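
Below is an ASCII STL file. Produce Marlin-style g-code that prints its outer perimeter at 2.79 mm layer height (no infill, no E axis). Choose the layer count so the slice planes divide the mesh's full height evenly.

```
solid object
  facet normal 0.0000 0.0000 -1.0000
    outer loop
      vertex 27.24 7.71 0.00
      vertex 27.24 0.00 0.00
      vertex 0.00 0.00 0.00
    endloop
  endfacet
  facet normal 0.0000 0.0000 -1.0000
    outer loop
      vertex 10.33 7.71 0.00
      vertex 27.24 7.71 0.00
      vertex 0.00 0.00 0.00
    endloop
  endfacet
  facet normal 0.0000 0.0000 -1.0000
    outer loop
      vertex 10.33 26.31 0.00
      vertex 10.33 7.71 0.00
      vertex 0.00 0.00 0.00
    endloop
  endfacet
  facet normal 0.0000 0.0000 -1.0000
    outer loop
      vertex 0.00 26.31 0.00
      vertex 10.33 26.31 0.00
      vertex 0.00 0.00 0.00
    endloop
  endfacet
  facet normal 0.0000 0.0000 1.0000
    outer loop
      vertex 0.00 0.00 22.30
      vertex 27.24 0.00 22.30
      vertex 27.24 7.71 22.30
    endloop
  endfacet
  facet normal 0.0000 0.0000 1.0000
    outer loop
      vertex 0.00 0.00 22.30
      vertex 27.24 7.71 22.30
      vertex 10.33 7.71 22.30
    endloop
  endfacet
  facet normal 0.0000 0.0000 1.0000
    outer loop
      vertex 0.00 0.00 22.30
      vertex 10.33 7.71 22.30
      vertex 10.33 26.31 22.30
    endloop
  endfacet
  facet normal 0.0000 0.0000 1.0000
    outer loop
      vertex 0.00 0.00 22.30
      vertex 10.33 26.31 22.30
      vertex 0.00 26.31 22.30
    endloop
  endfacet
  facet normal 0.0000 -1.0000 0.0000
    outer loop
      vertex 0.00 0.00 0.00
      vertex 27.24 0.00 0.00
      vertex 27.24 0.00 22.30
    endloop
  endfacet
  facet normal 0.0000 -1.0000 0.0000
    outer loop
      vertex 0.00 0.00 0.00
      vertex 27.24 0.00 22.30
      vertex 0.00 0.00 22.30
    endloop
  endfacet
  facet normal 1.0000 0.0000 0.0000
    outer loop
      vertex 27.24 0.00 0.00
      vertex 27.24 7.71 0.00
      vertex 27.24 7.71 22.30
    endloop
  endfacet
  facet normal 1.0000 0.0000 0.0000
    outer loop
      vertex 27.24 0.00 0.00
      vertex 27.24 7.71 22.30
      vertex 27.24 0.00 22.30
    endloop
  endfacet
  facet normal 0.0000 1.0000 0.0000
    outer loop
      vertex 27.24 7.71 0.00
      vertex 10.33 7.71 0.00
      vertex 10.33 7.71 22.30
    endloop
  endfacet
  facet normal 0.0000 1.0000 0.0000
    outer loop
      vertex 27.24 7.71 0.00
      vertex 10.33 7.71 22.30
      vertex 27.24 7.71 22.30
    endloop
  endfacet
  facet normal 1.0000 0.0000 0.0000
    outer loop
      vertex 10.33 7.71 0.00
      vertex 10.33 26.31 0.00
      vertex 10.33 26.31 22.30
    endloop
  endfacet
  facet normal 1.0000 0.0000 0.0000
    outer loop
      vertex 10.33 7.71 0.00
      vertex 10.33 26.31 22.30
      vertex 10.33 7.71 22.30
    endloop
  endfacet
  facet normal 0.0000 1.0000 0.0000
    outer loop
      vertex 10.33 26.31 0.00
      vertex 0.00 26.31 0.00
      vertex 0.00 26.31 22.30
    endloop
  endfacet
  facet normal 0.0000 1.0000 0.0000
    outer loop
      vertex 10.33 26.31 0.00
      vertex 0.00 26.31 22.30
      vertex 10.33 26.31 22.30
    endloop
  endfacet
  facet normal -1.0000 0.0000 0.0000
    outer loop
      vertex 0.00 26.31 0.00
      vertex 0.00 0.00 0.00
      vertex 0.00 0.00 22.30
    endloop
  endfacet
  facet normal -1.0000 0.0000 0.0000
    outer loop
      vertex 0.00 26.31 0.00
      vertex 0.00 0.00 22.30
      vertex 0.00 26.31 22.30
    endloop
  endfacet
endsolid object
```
; perimeter-only toolpath
G21 ; units = mm
G90 ; absolute positioning
G28 ; home
; layer 1
G0 Z2.79
G0 X0.00 Y0.00
G1 X27.24 Y0.00
G1 X27.24 Y7.71
G1 X10.33 Y7.71
G1 X10.33 Y26.31
G1 X0.00 Y26.31
G1 X0.00 Y0.00
; layer 2
G0 Z5.58
G0 X0.00 Y0.00
G1 X27.24 Y0.00
G1 X27.24 Y7.71
G1 X10.33 Y7.71
G1 X10.33 Y26.31
G1 X0.00 Y26.31
G1 X0.00 Y0.00
; layer 3
G0 Z8.36
G0 X0.00 Y0.00
G1 X27.24 Y0.00
G1 X27.24 Y7.71
G1 X10.33 Y7.71
G1 X10.33 Y26.31
G1 X0.00 Y26.31
G1 X0.00 Y0.00
; layer 4
G0 Z11.15
G0 X0.00 Y0.00
G1 X27.24 Y0.00
G1 X27.24 Y7.71
G1 X10.33 Y7.71
G1 X10.33 Y26.31
G1 X0.00 Y26.31
G1 X0.00 Y0.00
; layer 5
G0 Z13.94
G0 X0.00 Y0.00
G1 X27.24 Y0.00
G1 X27.24 Y7.71
G1 X10.33 Y7.71
G1 X10.33 Y26.31
G1 X0.00 Y26.31
G1 X0.00 Y0.00
; layer 6
G0 Z16.73
G0 X0.00 Y0.00
G1 X27.24 Y0.00
G1 X27.24 Y7.71
G1 X10.33 Y7.71
G1 X10.33 Y26.31
G1 X0.00 Y26.31
G1 X0.00 Y0.00
; layer 7
G0 Z19.51
G0 X0.00 Y0.00
G1 X27.24 Y0.00
G1 X27.24 Y7.71
G1 X10.33 Y7.71
G1 X10.33 Y26.31
G1 X0.00 Y26.31
G1 X0.00 Y0.00
; layer 8
G0 Z22.30
G0 X0.00 Y0.00
G1 X27.24 Y0.00
G1 X27.24 Y7.71
G1 X10.33 Y7.71
G1 X10.33 Y26.31
G1 X0.00 Y26.31
G1 X0.00 Y0.00
M2 ; end

The solid is an L-shaped prism: outer 27.2 × 26.3 mm, arm thicknesses ≈ 7.71 mm (horizontal) and 10.3 mm (vertical), extruded 22.3 mm in z. Slicing at Δz = 2.79 mm — 8 equal slices spanning the solid's height, so layer i sits at z = i·h/8 — gives 8 non-empty perimeters. Each is a 6-segment closed polygon; G0 lifts to the layer z and rapids to the start vertex, then G1 traces the edges.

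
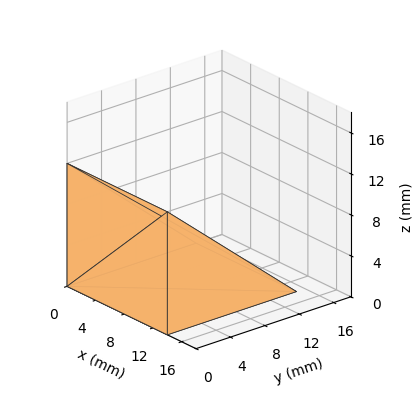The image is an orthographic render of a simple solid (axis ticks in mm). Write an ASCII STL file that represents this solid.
Reading the render: the shape is a wedge (ramp): 14 × 15 mm base, rising to 12 mm along the y=0 edge and sloping linearly to z=0 at y=15 (dimensions read to the nearest mm from the axis ticks). For the STL, each face is triangulated and given an outward normal.

solid part
  facet normal 0.0000 0.0000 -1.0000
    outer loop
      vertex 14.0 15.0 0.0
      vertex 14.0 0.0 0.0
      vertex 0.0 0.0 0.0
    endloop
  endfacet
  facet normal 0.0000 0.0000 -1.0000
    outer loop
      vertex 0.0 15.0 0.0
      vertex 14.0 15.0 0.0
      vertex 0.0 0.0 0.0
    endloop
  endfacet
  facet normal 0.0000 -1.0000 0.0000
    outer loop
      vertex 0.0 0.0 0.0
      vertex 14.0 0.0 0.0
      vertex 14.0 0.0 12.0
    endloop
  endfacet
  facet normal 0.0000 -1.0000 0.0000
    outer loop
      vertex 0.0 0.0 0.0
      vertex 14.0 0.0 12.0
      vertex 0.0 0.0 12.0
    endloop
  endfacet
  facet normal 0.0000 0.6247 0.7809
    outer loop
      vertex 0.0 0.0 12.0
      vertex 14.0 0.0 12.0
      vertex 14.0 15.0 0.0
    endloop
  endfacet
  facet normal 0.0000 0.6247 0.7809
    outer loop
      vertex 0.0 0.0 12.0
      vertex 14.0 15.0 0.0
      vertex 0.0 15.0 0.0
    endloop
  endfacet
  facet normal -1.0000 0.0000 0.0000
    outer loop
      vertex 0.0 0.0 12.0
      vertex 0.0 15.0 0.0
      vertex 0.0 0.0 0.0
    endloop
  endfacet
  facet normal 1.0000 0.0000 0.0000
    outer loop
      vertex 14.0 0.0 0.0
      vertex 14.0 15.0 0.0
      vertex 14.0 0.0 12.0
    endloop
  endfacet
endsolid part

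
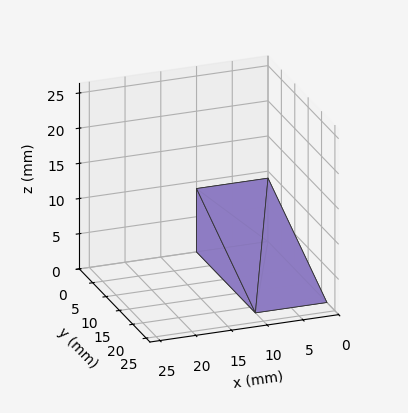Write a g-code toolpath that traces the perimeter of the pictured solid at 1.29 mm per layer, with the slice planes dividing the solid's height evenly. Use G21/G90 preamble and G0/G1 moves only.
Reading the render: the shape is a wedge (ramp): 10 × 22 mm base, rising to 9 mm along the y=0 edge and sloping linearly to z=0 at y=22 (dimensions read to the nearest mm from the axis ticks). For the g-code, the solid's height is divided into equal slices at the stated Δz and each level perimeter traced with G1 moves after a G0 lift.

; perimeter-only toolpath
G21 ; units = mm
G90 ; absolute positioning
G28 ; home
; layer 1
G0 Z1.29
G0 X0.00 Y0.00
G1 X10.00 Y0.00
G1 X10.00 Y18.86
G1 X0.00 Y18.86
G1 X0.00 Y0.00
; layer 2
G0 Z2.57
G0 X0.00 Y0.00
G1 X10.00 Y0.00
G1 X10.00 Y15.71
G1 X0.00 Y15.71
G1 X0.00 Y0.00
; layer 3
G0 Z3.86
G0 X0.00 Y0.00
G1 X10.00 Y0.00
G1 X10.00 Y12.57
G1 X0.00 Y12.57
G1 X0.00 Y0.00
; layer 4
G0 Z5.14
G0 X0.00 Y0.00
G1 X10.00 Y0.00
G1 X10.00 Y9.43
G1 X0.00 Y9.43
G1 X0.00 Y0.00
; layer 5
G0 Z6.43
G0 X0.00 Y0.00
G1 X10.00 Y0.00
G1 X10.00 Y6.29
G1 X0.00 Y6.29
G1 X0.00 Y0.00
; layer 6
G0 Z7.71
G0 X0.00 Y0.00
G1 X10.00 Y0.00
G1 X10.00 Y3.14
G1 X0.00 Y3.14
G1 X0.00 Y0.00
M2 ; end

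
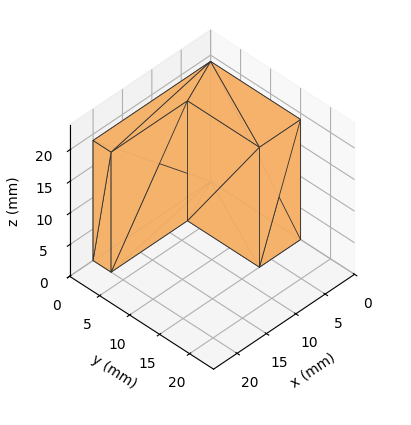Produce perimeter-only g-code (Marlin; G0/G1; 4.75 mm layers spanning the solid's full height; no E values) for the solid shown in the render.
Reading the render: the shape is an L-shaped prism: outer 20 × 15 mm, arm thicknesses ≈ 3 mm (horizontal) and 7 mm (vertical), extruded 19 mm in z (dimensions read to the nearest mm from the axis ticks). For the g-code, the solid's height is divided into equal slices at the stated Δz and each level perimeter traced with G1 moves after a G0 lift.

; perimeter-only toolpath
G21 ; units = mm
G90 ; absolute positioning
G28 ; home
; layer 1
G0 Z4.75
G0 X0.00 Y0.00
G1 X20.00 Y0.00
G1 X20.00 Y3.00
G1 X7.00 Y3.00
G1 X7.00 Y15.00
G1 X0.00 Y15.00
G1 X0.00 Y0.00
; layer 2
G0 Z9.50
G0 X0.00 Y0.00
G1 X20.00 Y0.00
G1 X20.00 Y3.00
G1 X7.00 Y3.00
G1 X7.00 Y15.00
G1 X0.00 Y15.00
G1 X0.00 Y0.00
; layer 3
G0 Z14.25
G0 X0.00 Y0.00
G1 X20.00 Y0.00
G1 X20.00 Y3.00
G1 X7.00 Y3.00
G1 X7.00 Y15.00
G1 X0.00 Y15.00
G1 X0.00 Y0.00
; layer 4
G0 Z19.00
G0 X0.00 Y0.00
G1 X20.00 Y0.00
G1 X20.00 Y3.00
G1 X7.00 Y3.00
G1 X7.00 Y15.00
G1 X0.00 Y15.00
G1 X0.00 Y0.00
M2 ; end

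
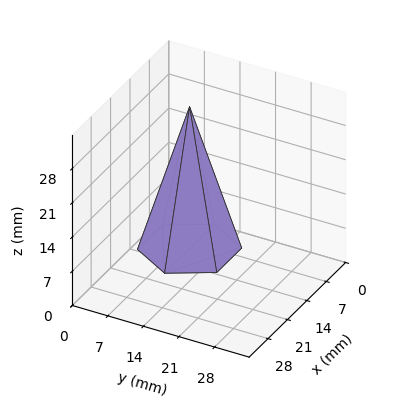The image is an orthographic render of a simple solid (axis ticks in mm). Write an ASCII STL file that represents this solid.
Reading the render: the shape is a regular 6-sided pyramid, base circumscribed radius ≈ 9 mm, apex at z ≈ 29 mm (dimensions read to the nearest mm from the axis ticks). For the STL, each face is triangulated and given an outward normal.

solid part
  facet normal 0.0000 0.0000 -1.0000
    outer loop
      vertex 4.500 16.794 0.000
      vertex 13.500 16.794 0.000
      vertex 18.000 9.000 0.000
    endloop
  endfacet
  facet normal 0.0000 0.0000 -1.0000
    outer loop
      vertex 0.000 9.000 0.000
      vertex 4.500 16.794 0.000
      vertex 18.000 9.000 0.000
    endloop
  endfacet
  facet normal 0.0000 0.0000 -1.0000
    outer loop
      vertex 4.500 1.206 0.000
      vertex 0.000 9.000 0.000
      vertex 18.000 9.000 0.000
    endloop
  endfacet
  facet normal 0.0000 0.0000 -1.0000
    outer loop
      vertex 13.500 1.206 0.000
      vertex 4.500 1.206 0.000
      vertex 18.000 9.000 0.000
    endloop
  endfacet
  facet normal 0.8363 0.4829 0.2596
    outer loop
      vertex 18.000 9.000 0.000
      vertex 13.500 16.794 0.000
      vertex 9.000 9.000 29.000
    endloop
  endfacet
  facet normal 0.0000 0.9657 0.2595
    outer loop
      vertex 13.500 16.794 0.000
      vertex 4.500 16.794 0.000
      vertex 9.000 9.000 29.000
    endloop
  endfacet
  facet normal -0.8363 0.4829 0.2596
    outer loop
      vertex 4.500 16.794 0.000
      vertex 0.000 9.000 0.000
      vertex 9.000 9.000 29.000
    endloop
  endfacet
  facet normal -0.8363 -0.4829 0.2596
    outer loop
      vertex 0.000 9.000 0.000
      vertex 4.500 1.206 0.000
      vertex 9.000 9.000 29.000
    endloop
  endfacet
  facet normal 0.0000 -0.9657 0.2595
    outer loop
      vertex 4.500 1.206 0.000
      vertex 13.500 1.206 0.000
      vertex 9.000 9.000 29.000
    endloop
  endfacet
  facet normal 0.8363 -0.4829 0.2596
    outer loop
      vertex 13.500 1.206 0.000
      vertex 18.000 9.000 0.000
      vertex 9.000 9.000 29.000
    endloop
  endfacet
endsolid part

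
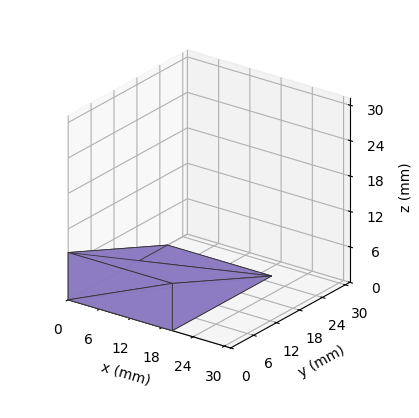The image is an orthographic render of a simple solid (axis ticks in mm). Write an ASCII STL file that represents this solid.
Reading the render: the shape is a wedge (ramp): 20 × 26 mm base, rising to 8 mm along the y=0 edge and sloping linearly to z=0 at y=26 (dimensions read to the nearest mm from the axis ticks). For the STL, each face is triangulated and given an outward normal.

solid part
  facet normal 0.0000 0.0000 -1.0000
    outer loop
      vertex 20.00 26.00 0.00
      vertex 20.00 0.00 0.00
      vertex 0.00 0.00 0.00
    endloop
  endfacet
  facet normal 0.0000 0.0000 -1.0000
    outer loop
      vertex 0.00 26.00 0.00
      vertex 20.00 26.00 0.00
      vertex 0.00 0.00 0.00
    endloop
  endfacet
  facet normal 0.0000 -1.0000 0.0000
    outer loop
      vertex 0.00 0.00 0.00
      vertex 20.00 0.00 0.00
      vertex 20.00 0.00 8.00
    endloop
  endfacet
  facet normal 0.0000 -1.0000 0.0000
    outer loop
      vertex 0.00 0.00 0.00
      vertex 20.00 0.00 8.00
      vertex 0.00 0.00 8.00
    endloop
  endfacet
  facet normal 0.0000 0.2941 0.9558
    outer loop
      vertex 0.00 0.00 8.00
      vertex 20.00 0.00 8.00
      vertex 20.00 26.00 0.00
    endloop
  endfacet
  facet normal 0.0000 0.2941 0.9558
    outer loop
      vertex 0.00 0.00 8.00
      vertex 20.00 26.00 0.00
      vertex 0.00 26.00 0.00
    endloop
  endfacet
  facet normal -1.0000 0.0000 0.0000
    outer loop
      vertex 0.00 0.00 8.00
      vertex 0.00 26.00 0.00
      vertex 0.00 0.00 0.00
    endloop
  endfacet
  facet normal 1.0000 0.0000 0.0000
    outer loop
      vertex 20.00 0.00 0.00
      vertex 20.00 26.00 0.00
      vertex 20.00 0.00 8.00
    endloop
  endfacet
endsolid part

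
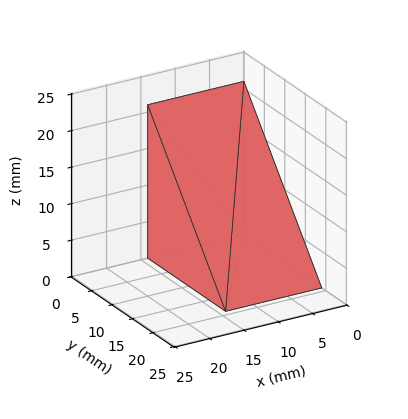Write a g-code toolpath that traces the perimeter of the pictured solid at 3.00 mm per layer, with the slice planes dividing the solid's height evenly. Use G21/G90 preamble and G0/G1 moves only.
Reading the render: the shape is a wedge (ramp): 14 × 19 mm base, rising to 21 mm along the y=0 edge and sloping linearly to z=0 at y=19 (dimensions read to the nearest mm from the axis ticks). For the g-code, the solid's height is divided into equal slices at the stated Δz and each level perimeter traced with G1 moves after a G0 lift.

; perimeter-only toolpath
G21 ; units = mm
G90 ; absolute positioning
G28 ; home
; layer 1
G0 Z3.00
G0 X0.00 Y0.00
G1 X14.00 Y0.00
G1 X14.00 Y16.29
G1 X0.00 Y16.29
G1 X0.00 Y0.00
; layer 2
G0 Z6.00
G0 X0.00 Y0.00
G1 X14.00 Y0.00
G1 X14.00 Y13.57
G1 X0.00 Y13.57
G1 X0.00 Y0.00
; layer 3
G0 Z9.00
G0 X0.00 Y0.00
G1 X14.00 Y0.00
G1 X14.00 Y10.86
G1 X0.00 Y10.86
G1 X0.00 Y0.00
; layer 4
G0 Z12.00
G0 X0.00 Y0.00
G1 X14.00 Y0.00
G1 X14.00 Y8.14
G1 X0.00 Y8.14
G1 X0.00 Y0.00
; layer 5
G0 Z15.00
G0 X0.00 Y0.00
G1 X14.00 Y0.00
G1 X14.00 Y5.43
G1 X0.00 Y5.43
G1 X0.00 Y0.00
; layer 6
G0 Z18.00
G0 X0.00 Y0.00
G1 X14.00 Y0.00
G1 X14.00 Y2.71
G1 X0.00 Y2.71
G1 X0.00 Y0.00
M2 ; end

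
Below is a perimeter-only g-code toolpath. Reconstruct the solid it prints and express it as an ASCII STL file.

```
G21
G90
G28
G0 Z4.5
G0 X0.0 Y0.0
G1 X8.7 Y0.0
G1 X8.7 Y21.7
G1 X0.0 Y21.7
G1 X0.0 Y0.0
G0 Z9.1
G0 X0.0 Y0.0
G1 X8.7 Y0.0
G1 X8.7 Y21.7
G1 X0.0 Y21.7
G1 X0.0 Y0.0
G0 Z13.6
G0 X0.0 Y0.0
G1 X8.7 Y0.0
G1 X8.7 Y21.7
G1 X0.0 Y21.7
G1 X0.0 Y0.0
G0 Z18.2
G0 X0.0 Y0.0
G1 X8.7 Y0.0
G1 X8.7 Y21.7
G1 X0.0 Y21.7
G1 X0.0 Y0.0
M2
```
solid part
  facet normal 0.0000 0.0000 -1.0000
    outer loop
      vertex 8.7 21.7 0.0
      vertex 8.7 0.0 0.0
      vertex 0.0 0.0 0.0
    endloop
  endfacet
  facet normal 0.0000 0.0000 -1.0000
    outer loop
      vertex 0.0 21.7 0.0
      vertex 8.7 21.7 0.0
      vertex 0.0 0.0 0.0
    endloop
  endfacet
  facet normal 0.0000 0.0000 1.0000
    outer loop
      vertex 0.0 0.0 18.2
      vertex 8.7 0.0 18.2
      vertex 8.7 21.7 18.2
    endloop
  endfacet
  facet normal 0.0000 0.0000 1.0000
    outer loop
      vertex 0.0 0.0 18.2
      vertex 8.7 21.7 18.2
      vertex 0.0 21.7 18.2
    endloop
  endfacet
  facet normal 0.0000 -1.0000 0.0000
    outer loop
      vertex 0.0 0.0 0.0
      vertex 8.7 0.0 0.0
      vertex 8.7 0.0 18.2
    endloop
  endfacet
  facet normal 0.0000 -1.0000 0.0000
    outer loop
      vertex 0.0 0.0 0.0
      vertex 8.7 0.0 18.2
      vertex 0.0 0.0 18.2
    endloop
  endfacet
  facet normal 0.0000 1.0000 0.0000
    outer loop
      vertex 8.7 21.7 18.2
      vertex 8.7 21.7 0.0
      vertex 0.0 21.7 0.0
    endloop
  endfacet
  facet normal 0.0000 1.0000 0.0000
    outer loop
      vertex 0.0 21.7 18.2
      vertex 8.7 21.7 18.2
      vertex 0.0 21.7 0.0
    endloop
  endfacet
  facet normal -1.0000 0.0000 0.0000
    outer loop
      vertex 0.0 21.7 18.2
      vertex 0.0 21.7 0.0
      vertex 0.0 0.0 0.0
    endloop
  endfacet
  facet normal -1.0000 0.0000 0.0000
    outer loop
      vertex 0.0 0.0 18.2
      vertex 0.0 21.7 18.2
      vertex 0.0 0.0 0.0
    endloop
  endfacet
  facet normal 1.0000 0.0000 0.0000
    outer loop
      vertex 8.7 0.0 0.0
      vertex 8.7 21.7 0.0
      vertex 8.7 21.7 18.2
    endloop
  endfacet
  facet normal 1.0000 0.0000 0.0000
    outer loop
      vertex 8.7 0.0 0.0
      vertex 8.7 21.7 18.2
      vertex 8.7 0.0 18.2
    endloop
  endfacet
endsolid part

The G0 Z moves step by Δz≈4.5 mm. Every layer's G1 loop is the same polygon, so the solid is a straight extrusion of it from z=0 to z≈18.2. Closing with flat bottom and top caps and triangulating gives 12 facets — a rectangular box, roughly 8.7 × 21.7 mm footprint and 18.2 mm tall.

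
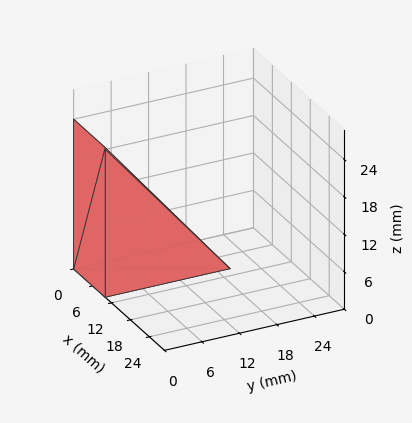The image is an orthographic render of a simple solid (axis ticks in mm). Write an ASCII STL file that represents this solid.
Reading the render: the shape is a wedge (ramp): 10 × 20 mm base, rising to 24 mm along the y=0 edge and sloping linearly to z=0 at y=20 (dimensions read to the nearest mm from the axis ticks). For the STL, each face is triangulated and given an outward normal.

solid part
  facet normal 0.0000 0.0000 -1.0000
    outer loop
      vertex 10.000 20.000 0.000
      vertex 10.000 0.000 0.000
      vertex 0.000 0.000 0.000
    endloop
  endfacet
  facet normal 0.0000 0.0000 -1.0000
    outer loop
      vertex 0.000 20.000 0.000
      vertex 10.000 20.000 0.000
      vertex 0.000 0.000 0.000
    endloop
  endfacet
  facet normal 0.0000 -1.0000 0.0000
    outer loop
      vertex 0.000 0.000 0.000
      vertex 10.000 0.000 0.000
      vertex 10.000 0.000 24.000
    endloop
  endfacet
  facet normal 0.0000 -1.0000 0.0000
    outer loop
      vertex 0.000 0.000 0.000
      vertex 10.000 0.000 24.000
      vertex 0.000 0.000 24.000
    endloop
  endfacet
  facet normal 0.0000 0.7682 0.6402
    outer loop
      vertex 0.000 0.000 24.000
      vertex 10.000 0.000 24.000
      vertex 10.000 20.000 0.000
    endloop
  endfacet
  facet normal 0.0000 0.7682 0.6402
    outer loop
      vertex 0.000 0.000 24.000
      vertex 10.000 20.000 0.000
      vertex 0.000 20.000 0.000
    endloop
  endfacet
  facet normal -1.0000 0.0000 0.0000
    outer loop
      vertex 0.000 0.000 24.000
      vertex 0.000 20.000 0.000
      vertex 0.000 0.000 0.000
    endloop
  endfacet
  facet normal 1.0000 0.0000 0.0000
    outer loop
      vertex 10.000 0.000 0.000
      vertex 10.000 20.000 0.000
      vertex 10.000 0.000 24.000
    endloop
  endfacet
endsolid part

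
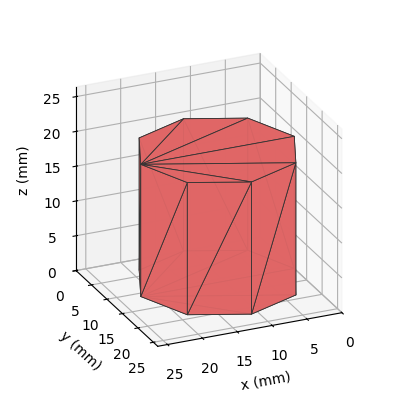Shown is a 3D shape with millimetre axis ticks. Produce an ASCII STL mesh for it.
Reading the render: the shape is a regular 8-sided prism (a cylinder approximated with 8 flat sides), circumscribed radius ≈ 11 mm, height ≈ 19 mm (dimensions read to the nearest mm from the axis ticks). For the STL, each face is triangulated and given an outward normal.

solid part
  facet normal 0.0000 0.0000 -1.0000
    outer loop
      vertex 11.000 22.000 0.000
      vertex 18.778 18.778 0.000
      vertex 22.000 11.000 0.000
    endloop
  endfacet
  facet normal 0.0000 0.0000 -1.0000
    outer loop
      vertex 3.222 18.778 0.000
      vertex 11.000 22.000 0.000
      vertex 22.000 11.000 0.000
    endloop
  endfacet
  facet normal 0.0000 0.0000 -1.0000
    outer loop
      vertex 0.000 11.000 0.000
      vertex 3.222 18.778 0.000
      vertex 22.000 11.000 0.000
    endloop
  endfacet
  facet normal 0.0000 0.0000 -1.0000
    outer loop
      vertex 3.222 3.222 0.000
      vertex 0.000 11.000 0.000
      vertex 22.000 11.000 0.000
    endloop
  endfacet
  facet normal 0.0000 0.0000 -1.0000
    outer loop
      vertex 11.000 0.000 0.000
      vertex 3.222 3.222 0.000
      vertex 22.000 11.000 0.000
    endloop
  endfacet
  facet normal 0.0000 0.0000 -1.0000
    outer loop
      vertex 18.778 3.222 0.000
      vertex 11.000 0.000 0.000
      vertex 22.000 11.000 0.000
    endloop
  endfacet
  facet normal 0.0000 0.0000 1.0000
    outer loop
      vertex 22.000 11.000 19.000
      vertex 18.778 18.778 19.000
      vertex 11.000 22.000 19.000
    endloop
  endfacet
  facet normal 0.0000 0.0000 1.0000
    outer loop
      vertex 22.000 11.000 19.000
      vertex 11.000 22.000 19.000
      vertex 3.222 18.778 19.000
    endloop
  endfacet
  facet normal 0.0000 0.0000 1.0000
    outer loop
      vertex 22.000 11.000 19.000
      vertex 3.222 18.778 19.000
      vertex 0.000 11.000 19.000
    endloop
  endfacet
  facet normal 0.0000 0.0000 1.0000
    outer loop
      vertex 22.000 11.000 19.000
      vertex 0.000 11.000 19.000
      vertex 3.222 3.222 19.000
    endloop
  endfacet
  facet normal 0.0000 0.0000 1.0000
    outer loop
      vertex 22.000 11.000 19.000
      vertex 3.222 3.222 19.000
      vertex 11.000 0.000 19.000
    endloop
  endfacet
  facet normal 0.0000 0.0000 1.0000
    outer loop
      vertex 22.000 11.000 19.000
      vertex 11.000 0.000 19.000
      vertex 18.778 3.222 19.000
    endloop
  endfacet
  facet normal 0.9239 0.3827 0.0000
    outer loop
      vertex 22.000 11.000 0.000
      vertex 18.778 18.778 0.000
      vertex 18.778 18.778 19.000
    endloop
  endfacet
  facet normal 0.9239 0.3827 0.0000
    outer loop
      vertex 22.000 11.000 0.000
      vertex 18.778 18.778 19.000
      vertex 22.000 11.000 19.000
    endloop
  endfacet
  facet normal 0.3827 0.9239 0.0000
    outer loop
      vertex 18.778 18.778 0.000
      vertex 11.000 22.000 0.000
      vertex 11.000 22.000 19.000
    endloop
  endfacet
  facet normal 0.3827 0.9239 0.0000
    outer loop
      vertex 18.778 18.778 0.000
      vertex 11.000 22.000 19.000
      vertex 18.778 18.778 19.000
    endloop
  endfacet
  facet normal -0.3827 0.9239 0.0000
    outer loop
      vertex 11.000 22.000 0.000
      vertex 3.222 18.778 0.000
      vertex 3.222 18.778 19.000
    endloop
  endfacet
  facet normal -0.3827 0.9239 0.0000
    outer loop
      vertex 11.000 22.000 0.000
      vertex 3.222 18.778 19.000
      vertex 11.000 22.000 19.000
    endloop
  endfacet
  facet normal -0.9239 0.3827 0.0000
    outer loop
      vertex 3.222 18.778 0.000
      vertex 0.000 11.000 0.000
      vertex 0.000 11.000 19.000
    endloop
  endfacet
  facet normal -0.9239 0.3827 0.0000
    outer loop
      vertex 3.222 18.778 0.000
      vertex 0.000 11.000 19.000
      vertex 3.222 18.778 19.000
    endloop
  endfacet
  facet normal -0.9239 -0.3827 0.0000
    outer loop
      vertex 0.000 11.000 0.000
      vertex 3.222 3.222 0.000
      vertex 3.222 3.222 19.000
    endloop
  endfacet
  facet normal -0.9239 -0.3827 0.0000
    outer loop
      vertex 0.000 11.000 0.000
      vertex 3.222 3.222 19.000
      vertex 0.000 11.000 19.000
    endloop
  endfacet
  facet normal -0.3827 -0.9239 0.0000
    outer loop
      vertex 3.222 3.222 0.000
      vertex 11.000 0.000 0.000
      vertex 11.000 0.000 19.000
    endloop
  endfacet
  facet normal -0.3827 -0.9239 0.0000
    outer loop
      vertex 3.222 3.222 0.000
      vertex 11.000 0.000 19.000
      vertex 3.222 3.222 19.000
    endloop
  endfacet
  facet normal 0.3827 -0.9239 0.0000
    outer loop
      vertex 11.000 0.000 0.000
      vertex 18.778 3.222 0.000
      vertex 18.778 3.222 19.000
    endloop
  endfacet
  facet normal 0.3827 -0.9239 0.0000
    outer loop
      vertex 11.000 0.000 0.000
      vertex 18.778 3.222 19.000
      vertex 11.000 0.000 19.000
    endloop
  endfacet
  facet normal 0.9239 -0.3827 0.0000
    outer loop
      vertex 18.778 3.222 0.000
      vertex 22.000 11.000 0.000
      vertex 22.000 11.000 19.000
    endloop
  endfacet
  facet normal 0.9239 -0.3827 0.0000
    outer loop
      vertex 18.778 3.222 0.000
      vertex 22.000 11.000 19.000
      vertex 18.778 3.222 19.000
    endloop
  endfacet
endsolid part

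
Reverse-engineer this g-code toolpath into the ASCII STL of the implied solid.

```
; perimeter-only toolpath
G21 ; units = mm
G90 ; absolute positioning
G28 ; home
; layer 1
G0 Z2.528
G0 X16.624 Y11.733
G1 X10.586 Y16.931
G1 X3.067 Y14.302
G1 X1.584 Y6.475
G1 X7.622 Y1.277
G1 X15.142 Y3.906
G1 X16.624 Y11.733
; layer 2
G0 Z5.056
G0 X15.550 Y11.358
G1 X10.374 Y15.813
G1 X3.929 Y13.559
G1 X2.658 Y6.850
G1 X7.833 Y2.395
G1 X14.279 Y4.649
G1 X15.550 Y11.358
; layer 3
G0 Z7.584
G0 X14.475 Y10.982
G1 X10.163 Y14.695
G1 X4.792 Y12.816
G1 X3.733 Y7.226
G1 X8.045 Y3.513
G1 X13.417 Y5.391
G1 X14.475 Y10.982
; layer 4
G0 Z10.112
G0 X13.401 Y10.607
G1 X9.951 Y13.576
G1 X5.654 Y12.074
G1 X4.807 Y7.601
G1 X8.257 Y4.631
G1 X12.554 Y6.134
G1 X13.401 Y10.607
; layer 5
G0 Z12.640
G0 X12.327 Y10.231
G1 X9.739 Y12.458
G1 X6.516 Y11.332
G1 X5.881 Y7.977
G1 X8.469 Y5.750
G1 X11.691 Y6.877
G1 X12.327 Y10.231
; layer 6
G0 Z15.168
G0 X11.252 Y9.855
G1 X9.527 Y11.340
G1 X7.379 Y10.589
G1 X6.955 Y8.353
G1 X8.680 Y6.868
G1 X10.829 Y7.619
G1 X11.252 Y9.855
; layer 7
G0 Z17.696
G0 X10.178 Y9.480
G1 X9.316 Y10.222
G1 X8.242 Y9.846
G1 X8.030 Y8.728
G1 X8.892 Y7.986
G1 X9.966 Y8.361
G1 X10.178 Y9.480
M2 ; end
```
solid part
  facet normal 0.0000 0.0000 -1.0000
    outer loop
      vertex 2.204 15.044 0.000
      vertex 10.798 18.049 0.000
      vertex 17.698 12.109 0.000
    endloop
  endfacet
  facet normal 0.0000 0.0000 -1.0000
    outer loop
      vertex 0.510 6.099 0.000
      vertex 2.204 15.044 0.000
      vertex 17.698 12.109 0.000
    endloop
  endfacet
  facet normal 0.0000 0.0000 -1.0000
    outer loop
      vertex 7.410 0.159 0.000
      vertex 0.510 6.099 0.000
      vertex 17.698 12.109 0.000
    endloop
  endfacet
  facet normal 0.0000 0.0000 -1.0000
    outer loop
      vertex 16.004 3.164 0.000
      vertex 7.410 0.159 0.000
      vertex 17.698 12.109 0.000
    endloop
  endfacet
  facet normal 0.6079 0.7061 0.3632
    outer loop
      vertex 17.698 12.109 0.000
      vertex 10.798 18.049 0.000
      vertex 9.104 9.104 20.224
    endloop
  endfacet
  facet normal -0.3075 0.8795 0.3632
    outer loop
      vertex 10.798 18.049 0.000
      vertex 2.204 15.044 0.000
      vertex 9.104 9.104 20.224
    endloop
  endfacet
  facet normal -0.9154 0.1734 0.3632
    outer loop
      vertex 2.204 15.044 0.000
      vertex 0.510 6.099 0.000
      vertex 9.104 9.104 20.224
    endloop
  endfacet
  facet normal -0.6079 -0.7061 0.3632
    outer loop
      vertex 0.510 6.099 0.000
      vertex 7.410 0.159 0.000
      vertex 9.104 9.104 20.224
    endloop
  endfacet
  facet normal 0.3075 -0.8795 0.3632
    outer loop
      vertex 7.410 0.159 0.000
      vertex 16.004 3.164 0.000
      vertex 9.104 9.104 20.224
    endloop
  endfacet
  facet normal 0.9154 -0.1734 0.3632
    outer loop
      vertex 16.004 3.164 0.000
      vertex 17.698 12.109 0.000
      vertex 9.104 9.104 20.224
    endloop
  endfacet
endsolid part

The G0 Z moves step by Δz≈2.528 mm. The G1 loops shrink linearly with z, so the solid tapers from its base footprint up to z≈20.2. Closing with a flat bottom cap and the tapered top and triangulating gives 10 facets — a regular 6-sided pyramid, base circumscribed radius ≈ 9.1 mm, apex at z ≈ 20.2 mm.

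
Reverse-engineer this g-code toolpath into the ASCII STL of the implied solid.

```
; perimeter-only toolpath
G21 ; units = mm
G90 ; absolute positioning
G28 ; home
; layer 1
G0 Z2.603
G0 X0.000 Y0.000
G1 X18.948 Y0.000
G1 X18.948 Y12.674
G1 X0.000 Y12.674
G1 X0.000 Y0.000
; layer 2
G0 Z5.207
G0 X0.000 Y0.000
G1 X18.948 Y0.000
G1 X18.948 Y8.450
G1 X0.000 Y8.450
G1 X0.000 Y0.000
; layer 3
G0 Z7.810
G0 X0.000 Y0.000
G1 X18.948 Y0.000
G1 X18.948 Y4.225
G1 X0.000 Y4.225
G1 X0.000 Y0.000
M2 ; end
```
solid part
  facet normal 0.0000 0.0000 -1.0000
    outer loop
      vertex 18.948 16.899 0.000
      vertex 18.948 0.000 0.000
      vertex 0.000 0.000 0.000
    endloop
  endfacet
  facet normal 0.0000 0.0000 -1.0000
    outer loop
      vertex 0.000 16.899 0.000
      vertex 18.948 16.899 0.000
      vertex 0.000 0.000 0.000
    endloop
  endfacet
  facet normal 0.0000 -1.0000 0.0000
    outer loop
      vertex 0.000 0.000 0.000
      vertex 18.948 0.000 0.000
      vertex 18.948 0.000 10.414
    endloop
  endfacet
  facet normal 0.0000 -1.0000 0.0000
    outer loop
      vertex 0.000 0.000 0.000
      vertex 18.948 0.000 10.414
      vertex 0.000 0.000 10.414
    endloop
  endfacet
  facet normal 0.0000 0.5246 0.8513
    outer loop
      vertex 0.000 0.000 10.414
      vertex 18.948 0.000 10.414
      vertex 18.948 16.899 0.000
    endloop
  endfacet
  facet normal 0.0000 0.5246 0.8513
    outer loop
      vertex 0.000 0.000 10.414
      vertex 18.948 16.899 0.000
      vertex 0.000 16.899 0.000
    endloop
  endfacet
  facet normal -1.0000 0.0000 0.0000
    outer loop
      vertex 0.000 0.000 10.414
      vertex 0.000 16.899 0.000
      vertex 0.000 0.000 0.000
    endloop
  endfacet
  facet normal 1.0000 0.0000 0.0000
    outer loop
      vertex 18.948 0.000 0.000
      vertex 18.948 16.899 0.000
      vertex 18.948 0.000 10.414
    endloop
  endfacet
endsolid part

The G0 Z moves step by Δz≈2.603 mm. The G1 loops shrink linearly with z, so the solid tapers from its base footprint up to z≈10.4. Closing with a flat bottom cap and the tapered top and triangulating gives 8 facets — a wedge (ramp): 18.9 × 16.9 mm base, rising to 10.4 mm along the y=0 edge and sloping linearly to z=0 at y=16.9.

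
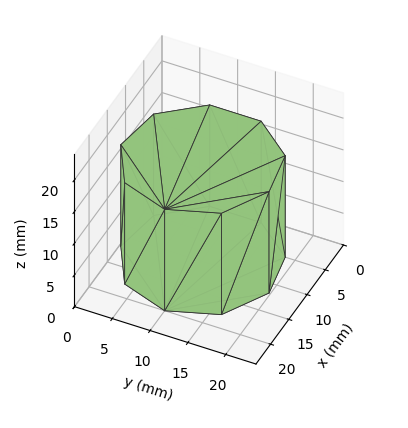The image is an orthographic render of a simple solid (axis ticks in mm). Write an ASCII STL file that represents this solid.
Reading the render: the shape is a regular 9-sided prism (a cylinder approximated with 9 flat sides), circumscribed radius ≈ 10 mm, height ≈ 16 mm (dimensions read to the nearest mm from the axis ticks). For the STL, each face is triangulated and given an outward normal.

solid part
  facet normal 0.0000 0.0000 -1.0000
    outer loop
      vertex 11.7 19.8 0.0
      vertex 17.7 16.4 0.0
      vertex 20.0 10.0 0.0
    endloop
  endfacet
  facet normal 0.0000 0.0000 -1.0000
    outer loop
      vertex 5.0 18.7 0.0
      vertex 11.7 19.8 0.0
      vertex 20.0 10.0 0.0
    endloop
  endfacet
  facet normal 0.0000 0.0000 -1.0000
    outer loop
      vertex 0.6 13.4 0.0
      vertex 5.0 18.7 0.0
      vertex 20.0 10.0 0.0
    endloop
  endfacet
  facet normal 0.0000 0.0000 -1.0000
    outer loop
      vertex 0.6 6.6 0.0
      vertex 0.6 13.4 0.0
      vertex 20.0 10.0 0.0
    endloop
  endfacet
  facet normal 0.0000 0.0000 -1.0000
    outer loop
      vertex 5.0 1.3 0.0
      vertex 0.6 6.6 0.0
      vertex 20.0 10.0 0.0
    endloop
  endfacet
  facet normal 0.0000 0.0000 -1.0000
    outer loop
      vertex 11.7 0.2 0.0
      vertex 5.0 1.3 0.0
      vertex 20.0 10.0 0.0
    endloop
  endfacet
  facet normal 0.0000 0.0000 -1.0000
    outer loop
      vertex 17.7 3.6 0.0
      vertex 11.7 0.2 0.0
      vertex 20.0 10.0 0.0
    endloop
  endfacet
  facet normal 0.0000 0.0000 1.0000
    outer loop
      vertex 20.0 10.0 16.0
      vertex 17.7 16.4 16.0
      vertex 11.7 19.8 16.0
    endloop
  endfacet
  facet normal 0.0000 0.0000 1.0000
    outer loop
      vertex 20.0 10.0 16.0
      vertex 11.7 19.8 16.0
      vertex 5.0 18.7 16.0
    endloop
  endfacet
  facet normal 0.0000 0.0000 1.0000
    outer loop
      vertex 20.0 10.0 16.0
      vertex 5.0 18.7 16.0
      vertex 0.6 13.4 16.0
    endloop
  endfacet
  facet normal 0.0000 0.0000 1.0000
    outer loop
      vertex 20.0 10.0 16.0
      vertex 0.6 13.4 16.0
      vertex 0.6 6.6 16.0
    endloop
  endfacet
  facet normal 0.0000 0.0000 1.0000
    outer loop
      vertex 20.0 10.0 16.0
      vertex 0.6 6.6 16.0
      vertex 5.0 1.3 16.0
    endloop
  endfacet
  facet normal 0.0000 0.0000 1.0000
    outer loop
      vertex 20.0 10.0 16.0
      vertex 5.0 1.3 16.0
      vertex 11.7 0.2 16.0
    endloop
  endfacet
  facet normal 0.0000 0.0000 1.0000
    outer loop
      vertex 20.0 10.0 16.0
      vertex 11.7 0.2 16.0
      vertex 17.7 3.6 16.0
    endloop
  endfacet
  facet normal 0.9411 0.3382 0.0000
    outer loop
      vertex 20.0 10.0 0.0
      vertex 17.7 16.4 0.0
      vertex 17.7 16.4 16.0
    endloop
  endfacet
  facet normal 0.9411 0.3382 0.0000
    outer loop
      vertex 20.0 10.0 0.0
      vertex 17.7 16.4 16.0
      vertex 20.0 10.0 16.0
    endloop
  endfacet
  facet normal 0.4930 0.8700 0.0000
    outer loop
      vertex 17.7 16.4 0.0
      vertex 11.7 19.8 0.0
      vertex 11.7 19.8 16.0
    endloop
  endfacet
  facet normal 0.4930 0.8700 0.0000
    outer loop
      vertex 17.7 16.4 0.0
      vertex 11.7 19.8 16.0
      vertex 17.7 16.4 16.0
    endloop
  endfacet
  facet normal -0.1620 0.9868 0.0000
    outer loop
      vertex 11.7 19.8 0.0
      vertex 5.0 18.7 0.0
      vertex 5.0 18.7 16.0
    endloop
  endfacet
  facet normal -0.1620 0.9868 0.0000
    outer loop
      vertex 11.7 19.8 0.0
      vertex 5.0 18.7 16.0
      vertex 11.7 19.8 16.0
    endloop
  endfacet
  facet normal -0.7694 0.6388 0.0000
    outer loop
      vertex 5.0 18.7 0.0
      vertex 0.6 13.4 0.0
      vertex 0.6 13.4 16.0
    endloop
  endfacet
  facet normal -0.7694 0.6388 0.0000
    outer loop
      vertex 5.0 18.7 0.0
      vertex 0.6 13.4 16.0
      vertex 5.0 18.7 16.0
    endloop
  endfacet
  facet normal -1.0000 0.0000 0.0000
    outer loop
      vertex 0.6 13.4 0.0
      vertex 0.6 6.6 0.0
      vertex 0.6 6.6 16.0
    endloop
  endfacet
  facet normal -1.0000 0.0000 0.0000
    outer loop
      vertex 0.6 13.4 0.0
      vertex 0.6 6.6 16.0
      vertex 0.6 13.4 16.0
    endloop
  endfacet
  facet normal -0.7694 -0.6388 0.0000
    outer loop
      vertex 0.6 6.6 0.0
      vertex 5.0 1.3 0.0
      vertex 5.0 1.3 16.0
    endloop
  endfacet
  facet normal -0.7694 -0.6388 0.0000
    outer loop
      vertex 0.6 6.6 0.0
      vertex 5.0 1.3 16.0
      vertex 0.6 6.6 16.0
    endloop
  endfacet
  facet normal -0.1620 -0.9868 0.0000
    outer loop
      vertex 5.0 1.3 0.0
      vertex 11.7 0.2 0.0
      vertex 11.7 0.2 16.0
    endloop
  endfacet
  facet normal -0.1620 -0.9868 0.0000
    outer loop
      vertex 5.0 1.3 0.0
      vertex 11.7 0.2 16.0
      vertex 5.0 1.3 16.0
    endloop
  endfacet
  facet normal 0.4930 -0.8700 0.0000
    outer loop
      vertex 11.7 0.2 0.0
      vertex 17.7 3.6 0.0
      vertex 17.7 3.6 16.0
    endloop
  endfacet
  facet normal 0.4930 -0.8700 0.0000
    outer loop
      vertex 11.7 0.2 0.0
      vertex 17.7 3.6 16.0
      vertex 11.7 0.2 16.0
    endloop
  endfacet
  facet normal 0.9411 -0.3382 0.0000
    outer loop
      vertex 17.7 3.6 0.0
      vertex 20.0 10.0 0.0
      vertex 20.0 10.0 16.0
    endloop
  endfacet
  facet normal 0.9411 -0.3382 0.0000
    outer loop
      vertex 17.7 3.6 0.0
      vertex 20.0 10.0 16.0
      vertex 17.7 3.6 16.0
    endloop
  endfacet
endsolid part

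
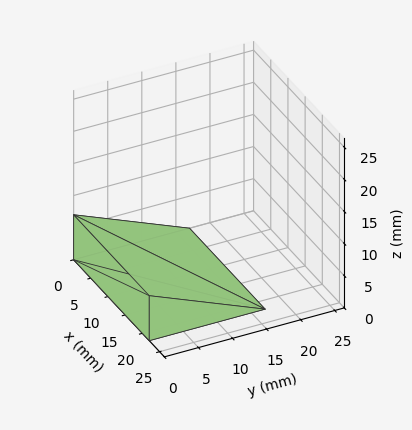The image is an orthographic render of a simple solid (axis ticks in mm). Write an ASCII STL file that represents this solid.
Reading the render: the shape is a wedge (ramp): 22 × 17 mm base, rising to 7 mm along the y=0 edge and sloping linearly to z=0 at y=17 (dimensions read to the nearest mm from the axis ticks). For the STL, each face is triangulated and given an outward normal.

solid part
  facet normal 0.0000 0.0000 -1.0000
    outer loop
      vertex 22.0 17.0 0.0
      vertex 22.0 0.0 0.0
      vertex 0.0 0.0 0.0
    endloop
  endfacet
  facet normal 0.0000 0.0000 -1.0000
    outer loop
      vertex 0.0 17.0 0.0
      vertex 22.0 17.0 0.0
      vertex 0.0 0.0 0.0
    endloop
  endfacet
  facet normal 0.0000 -1.0000 0.0000
    outer loop
      vertex 0.0 0.0 0.0
      vertex 22.0 0.0 0.0
      vertex 22.0 0.0 7.0
    endloop
  endfacet
  facet normal 0.0000 -1.0000 0.0000
    outer loop
      vertex 0.0 0.0 0.0
      vertex 22.0 0.0 7.0
      vertex 0.0 0.0 7.0
    endloop
  endfacet
  facet normal 0.0000 0.3807 0.9247
    outer loop
      vertex 0.0 0.0 7.0
      vertex 22.0 0.0 7.0
      vertex 22.0 17.0 0.0
    endloop
  endfacet
  facet normal 0.0000 0.3807 0.9247
    outer loop
      vertex 0.0 0.0 7.0
      vertex 22.0 17.0 0.0
      vertex 0.0 17.0 0.0
    endloop
  endfacet
  facet normal -1.0000 0.0000 0.0000
    outer loop
      vertex 0.0 0.0 7.0
      vertex 0.0 17.0 0.0
      vertex 0.0 0.0 0.0
    endloop
  endfacet
  facet normal 1.0000 0.0000 0.0000
    outer loop
      vertex 22.0 0.0 0.0
      vertex 22.0 17.0 0.0
      vertex 22.0 0.0 7.0
    endloop
  endfacet
endsolid part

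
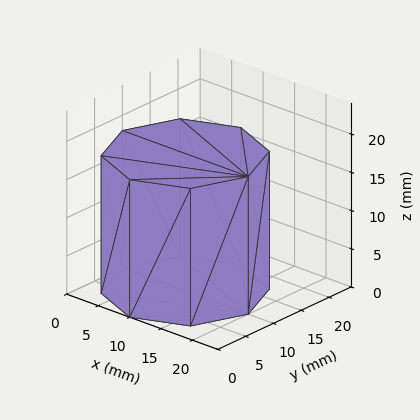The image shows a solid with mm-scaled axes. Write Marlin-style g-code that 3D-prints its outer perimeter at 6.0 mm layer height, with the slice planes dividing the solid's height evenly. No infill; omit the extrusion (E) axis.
Reading the render: the shape is a regular 8-sided prism (a cylinder approximated with 8 flat sides), circumscribed radius ≈ 10 mm, height ≈ 18 mm (dimensions read to the nearest mm from the axis ticks). For the g-code, the solid's height is divided into equal slices at the stated Δz and each level perimeter traced with G1 moves after a G0 lift.

; perimeter-only toolpath
G21 ; units = mm
G90 ; absolute positioning
G28 ; home
; layer 1
G0 Z6.0
G0 X20.0 Y10.0
G1 X17.1 Y17.1
G1 X10.0 Y20.0
G1 X2.9 Y17.1
G1 X0.0 Y10.0
G1 X2.9 Y2.9
G1 X10.0 Y0.0
G1 X17.1 Y2.9
G1 X20.0 Y10.0
; layer 2
G0 Z12.0
G0 X20.0 Y10.0
G1 X17.1 Y17.1
G1 X10.0 Y20.0
G1 X2.9 Y17.1
G1 X0.0 Y10.0
G1 X2.9 Y2.9
G1 X10.0 Y0.0
G1 X17.1 Y2.9
G1 X20.0 Y10.0
; layer 3
G0 Z18.0
G0 X20.0 Y10.0
G1 X17.1 Y17.1
G1 X10.0 Y20.0
G1 X2.9 Y17.1
G1 X0.0 Y10.0
G1 X2.9 Y2.9
G1 X10.0 Y0.0
G1 X17.1 Y2.9
G1 X20.0 Y10.0
M2 ; end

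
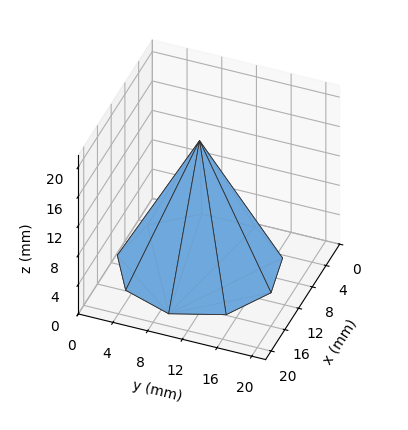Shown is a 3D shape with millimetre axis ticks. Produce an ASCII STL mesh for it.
Reading the render: the shape is a regular 9-sided pyramid, base circumscribed radius ≈ 9 mm, apex at z ≈ 17 mm (dimensions read to the nearest mm from the axis ticks). For the STL, each face is triangulated and given an outward normal.

solid part
  facet normal 0.0000 0.0000 -1.0000
    outer loop
      vertex 10.56 17.86 0.00
      vertex 15.89 14.79 0.00
      vertex 18.00 9.00 0.00
    endloop
  endfacet
  facet normal 0.0000 0.0000 -1.0000
    outer loop
      vertex 4.50 16.79 0.00
      vertex 10.56 17.86 0.00
      vertex 18.00 9.00 0.00
    endloop
  endfacet
  facet normal 0.0000 0.0000 -1.0000
    outer loop
      vertex 0.54 12.08 0.00
      vertex 4.50 16.79 0.00
      vertex 18.00 9.00 0.00
    endloop
  endfacet
  facet normal 0.0000 0.0000 -1.0000
    outer loop
      vertex 0.54 5.92 0.00
      vertex 0.54 12.08 0.00
      vertex 18.00 9.00 0.00
    endloop
  endfacet
  facet normal 0.0000 0.0000 -1.0000
    outer loop
      vertex 4.50 1.21 0.00
      vertex 0.54 5.92 0.00
      vertex 18.00 9.00 0.00
    endloop
  endfacet
  facet normal 0.0000 0.0000 -1.0000
    outer loop
      vertex 10.56 0.14 0.00
      vertex 4.50 1.21 0.00
      vertex 18.00 9.00 0.00
    endloop
  endfacet
  facet normal 0.0000 0.0000 -1.0000
    outer loop
      vertex 15.89 3.21 0.00
      vertex 10.56 0.14 0.00
      vertex 18.00 9.00 0.00
    endloop
  endfacet
  facet normal 0.8412 0.3066 0.4454
    outer loop
      vertex 18.00 9.00 0.00
      vertex 15.89 14.79 0.00
      vertex 9.00 9.00 17.00
    endloop
  endfacet
  facet normal 0.4469 0.7759 0.4454
    outer loop
      vertex 15.89 14.79 0.00
      vertex 10.56 17.86 0.00
      vertex 9.00 9.00 17.00
    endloop
  endfacet
  facet normal -0.1557 0.8818 0.4453
    outer loop
      vertex 10.56 17.86 0.00
      vertex 4.50 16.79 0.00
      vertex 9.00 9.00 17.00
    endloop
  endfacet
  facet normal -0.6853 0.5762 0.4454
    outer loop
      vertex 4.50 16.79 0.00
      vertex 0.54 12.08 0.00
      vertex 9.00 9.00 17.00
    endloop
  endfacet
  facet normal -0.8953 0.0000 0.4455
    outer loop
      vertex 0.54 12.08 0.00
      vertex 0.54 5.92 0.00
      vertex 9.00 9.00 17.00
    endloop
  endfacet
  facet normal -0.6853 -0.5762 0.4454
    outer loop
      vertex 0.54 5.92 0.00
      vertex 4.50 1.21 0.00
      vertex 9.00 9.00 17.00
    endloop
  endfacet
  facet normal -0.1557 -0.8818 0.4453
    outer loop
      vertex 4.50 1.21 0.00
      vertex 10.56 0.14 0.00
      vertex 9.00 9.00 17.00
    endloop
  endfacet
  facet normal 0.4469 -0.7759 0.4454
    outer loop
      vertex 10.56 0.14 0.00
      vertex 15.89 3.21 0.00
      vertex 9.00 9.00 17.00
    endloop
  endfacet
  facet normal 0.8412 -0.3066 0.4454
    outer loop
      vertex 15.89 3.21 0.00
      vertex 18.00 9.00 0.00
      vertex 9.00 9.00 17.00
    endloop
  endfacet
endsolid part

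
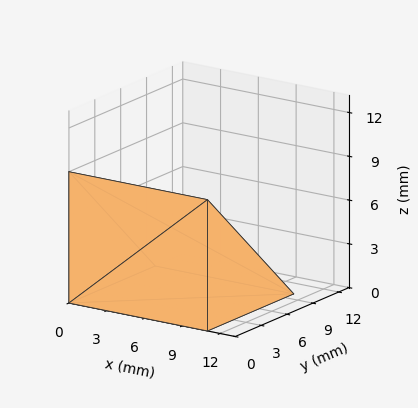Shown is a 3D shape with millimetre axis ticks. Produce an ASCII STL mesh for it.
Reading the render: the shape is a wedge (ramp): 11 × 10 mm base, rising to 9 mm along the y=0 edge and sloping linearly to z=0 at y=10 (dimensions read to the nearest mm from the axis ticks). For the STL, each face is triangulated and given an outward normal.

solid part
  facet normal 0.0000 0.0000 -1.0000
    outer loop
      vertex 11.000 10.000 0.000
      vertex 11.000 0.000 0.000
      vertex 0.000 0.000 0.000
    endloop
  endfacet
  facet normal 0.0000 0.0000 -1.0000
    outer loop
      vertex 0.000 10.000 0.000
      vertex 11.000 10.000 0.000
      vertex 0.000 0.000 0.000
    endloop
  endfacet
  facet normal 0.0000 -1.0000 0.0000
    outer loop
      vertex 0.000 0.000 0.000
      vertex 11.000 0.000 0.000
      vertex 11.000 0.000 9.000
    endloop
  endfacet
  facet normal 0.0000 -1.0000 0.0000
    outer loop
      vertex 0.000 0.000 0.000
      vertex 11.000 0.000 9.000
      vertex 0.000 0.000 9.000
    endloop
  endfacet
  facet normal 0.0000 0.6690 0.7433
    outer loop
      vertex 0.000 0.000 9.000
      vertex 11.000 0.000 9.000
      vertex 11.000 10.000 0.000
    endloop
  endfacet
  facet normal 0.0000 0.6690 0.7433
    outer loop
      vertex 0.000 0.000 9.000
      vertex 11.000 10.000 0.000
      vertex 0.000 10.000 0.000
    endloop
  endfacet
  facet normal -1.0000 0.0000 0.0000
    outer loop
      vertex 0.000 0.000 9.000
      vertex 0.000 10.000 0.000
      vertex 0.000 0.000 0.000
    endloop
  endfacet
  facet normal 1.0000 0.0000 0.0000
    outer loop
      vertex 11.000 0.000 0.000
      vertex 11.000 10.000 0.000
      vertex 11.000 0.000 9.000
    endloop
  endfacet
endsolid part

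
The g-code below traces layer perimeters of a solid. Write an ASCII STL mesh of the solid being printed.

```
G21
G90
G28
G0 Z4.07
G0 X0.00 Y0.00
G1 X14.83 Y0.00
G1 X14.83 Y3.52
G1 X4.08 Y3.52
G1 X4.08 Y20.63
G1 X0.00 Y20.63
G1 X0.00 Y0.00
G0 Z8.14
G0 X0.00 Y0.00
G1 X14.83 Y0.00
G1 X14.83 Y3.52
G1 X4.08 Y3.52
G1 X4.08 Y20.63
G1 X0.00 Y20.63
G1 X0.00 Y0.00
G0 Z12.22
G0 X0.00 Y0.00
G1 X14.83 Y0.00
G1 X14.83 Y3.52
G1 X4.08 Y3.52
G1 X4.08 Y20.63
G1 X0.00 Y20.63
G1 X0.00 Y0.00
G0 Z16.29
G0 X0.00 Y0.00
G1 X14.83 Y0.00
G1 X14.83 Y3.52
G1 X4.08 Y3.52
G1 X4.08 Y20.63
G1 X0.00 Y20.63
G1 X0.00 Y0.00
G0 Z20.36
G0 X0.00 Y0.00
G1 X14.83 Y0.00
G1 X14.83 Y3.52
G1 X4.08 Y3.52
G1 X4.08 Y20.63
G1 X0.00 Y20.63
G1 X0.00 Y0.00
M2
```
solid part
  facet normal 0.0000 0.0000 -1.0000
    outer loop
      vertex 14.83 3.52 0.00
      vertex 14.83 0.00 0.00
      vertex 0.00 0.00 0.00
    endloop
  endfacet
  facet normal 0.0000 0.0000 -1.0000
    outer loop
      vertex 4.08 3.52 0.00
      vertex 14.83 3.52 0.00
      vertex 0.00 0.00 0.00
    endloop
  endfacet
  facet normal 0.0000 0.0000 -1.0000
    outer loop
      vertex 4.08 20.63 0.00
      vertex 4.08 3.52 0.00
      vertex 0.00 0.00 0.00
    endloop
  endfacet
  facet normal 0.0000 0.0000 -1.0000
    outer loop
      vertex 0.00 20.63 0.00
      vertex 4.08 20.63 0.00
      vertex 0.00 0.00 0.00
    endloop
  endfacet
  facet normal 0.0000 0.0000 1.0000
    outer loop
      vertex 0.00 0.00 20.36
      vertex 14.83 0.00 20.36
      vertex 14.83 3.52 20.36
    endloop
  endfacet
  facet normal 0.0000 0.0000 1.0000
    outer loop
      vertex 0.00 0.00 20.36
      vertex 14.83 3.52 20.36
      vertex 4.08 3.52 20.36
    endloop
  endfacet
  facet normal 0.0000 0.0000 1.0000
    outer loop
      vertex 0.00 0.00 20.36
      vertex 4.08 3.52 20.36
      vertex 4.08 20.63 20.36
    endloop
  endfacet
  facet normal 0.0000 0.0000 1.0000
    outer loop
      vertex 0.00 0.00 20.36
      vertex 4.08 20.63 20.36
      vertex 0.00 20.63 20.36
    endloop
  endfacet
  facet normal 0.0000 -1.0000 0.0000
    outer loop
      vertex 0.00 0.00 0.00
      vertex 14.83 0.00 0.00
      vertex 14.83 0.00 20.36
    endloop
  endfacet
  facet normal 0.0000 -1.0000 0.0000
    outer loop
      vertex 0.00 0.00 0.00
      vertex 14.83 0.00 20.36
      vertex 0.00 0.00 20.36
    endloop
  endfacet
  facet normal 1.0000 0.0000 0.0000
    outer loop
      vertex 14.83 0.00 0.00
      vertex 14.83 3.52 0.00
      vertex 14.83 3.52 20.36
    endloop
  endfacet
  facet normal 1.0000 0.0000 0.0000
    outer loop
      vertex 14.83 0.00 0.00
      vertex 14.83 3.52 20.36
      vertex 14.83 0.00 20.36
    endloop
  endfacet
  facet normal 0.0000 1.0000 0.0000
    outer loop
      vertex 14.83 3.52 0.00
      vertex 4.08 3.52 0.00
      vertex 4.08 3.52 20.36
    endloop
  endfacet
  facet normal 0.0000 1.0000 0.0000
    outer loop
      vertex 14.83 3.52 0.00
      vertex 4.08 3.52 20.36
      vertex 14.83 3.52 20.36
    endloop
  endfacet
  facet normal 1.0000 0.0000 0.0000
    outer loop
      vertex 4.08 3.52 0.00
      vertex 4.08 20.63 0.00
      vertex 4.08 20.63 20.36
    endloop
  endfacet
  facet normal 1.0000 0.0000 0.0000
    outer loop
      vertex 4.08 3.52 0.00
      vertex 4.08 20.63 20.36
      vertex 4.08 3.52 20.36
    endloop
  endfacet
  facet normal 0.0000 1.0000 0.0000
    outer loop
      vertex 4.08 20.63 0.00
      vertex 0.00 20.63 0.00
      vertex 0.00 20.63 20.36
    endloop
  endfacet
  facet normal 0.0000 1.0000 0.0000
    outer loop
      vertex 4.08 20.63 0.00
      vertex 0.00 20.63 20.36
      vertex 4.08 20.63 20.36
    endloop
  endfacet
  facet normal -1.0000 0.0000 0.0000
    outer loop
      vertex 0.00 20.63 0.00
      vertex 0.00 0.00 0.00
      vertex 0.00 0.00 20.36
    endloop
  endfacet
  facet normal -1.0000 0.0000 0.0000
    outer loop
      vertex 0.00 20.63 0.00
      vertex 0.00 0.00 20.36
      vertex 0.00 20.63 20.36
    endloop
  endfacet
endsolid part

The G0 Z moves step by Δz≈4.07 mm. Every layer's G1 loop is the same polygon, so the solid is a straight extrusion of it from z=0 to z≈20.4. Closing with flat bottom and top caps and triangulating gives 20 facets — an L-shaped prism: outer 14.8 × 20.6 mm, arm thicknesses ≈ 3.52 mm (horizontal) and 4.08 mm (vertical), extruded 20.4 mm in z.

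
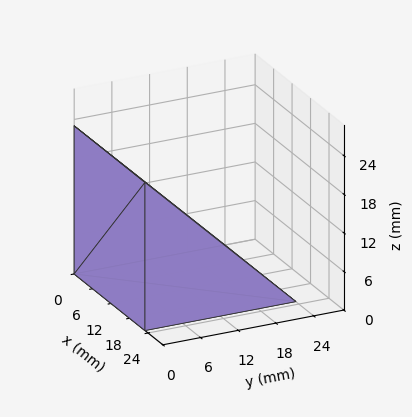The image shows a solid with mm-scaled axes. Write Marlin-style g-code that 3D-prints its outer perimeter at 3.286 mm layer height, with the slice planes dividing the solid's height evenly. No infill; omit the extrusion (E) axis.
Reading the render: the shape is a wedge (ramp): 23 × 24 mm base, rising to 23 mm along the y=0 edge and sloping linearly to z=0 at y=24 (dimensions read to the nearest mm from the axis ticks). For the g-code, the solid's height is divided into equal slices at the stated Δz and each level perimeter traced with G1 moves after a G0 lift.

; perimeter-only toolpath
G21 ; units = mm
G90 ; absolute positioning
G28 ; home
; layer 1
G0 Z3.286
G0 X0.000 Y0.000
G1 X23.000 Y0.000
G1 X23.000 Y20.571
G1 X0.000 Y20.571
G1 X0.000 Y0.000
; layer 2
G0 Z6.571
G0 X0.000 Y0.000
G1 X23.000 Y0.000
G1 X23.000 Y17.143
G1 X0.000 Y17.143
G1 X0.000 Y0.000
; layer 3
G0 Z9.857
G0 X0.000 Y0.000
G1 X23.000 Y0.000
G1 X23.000 Y13.714
G1 X0.000 Y13.714
G1 X0.000 Y0.000
; layer 4
G0 Z13.143
G0 X0.000 Y0.000
G1 X23.000 Y0.000
G1 X23.000 Y10.286
G1 X0.000 Y10.286
G1 X0.000 Y0.000
; layer 5
G0 Z16.429
G0 X0.000 Y0.000
G1 X23.000 Y0.000
G1 X23.000 Y6.857
G1 X0.000 Y6.857
G1 X0.000 Y0.000
; layer 6
G0 Z19.714
G0 X0.000 Y0.000
G1 X23.000 Y0.000
G1 X23.000 Y3.429
G1 X0.000 Y3.429
G1 X0.000 Y0.000
M2 ; end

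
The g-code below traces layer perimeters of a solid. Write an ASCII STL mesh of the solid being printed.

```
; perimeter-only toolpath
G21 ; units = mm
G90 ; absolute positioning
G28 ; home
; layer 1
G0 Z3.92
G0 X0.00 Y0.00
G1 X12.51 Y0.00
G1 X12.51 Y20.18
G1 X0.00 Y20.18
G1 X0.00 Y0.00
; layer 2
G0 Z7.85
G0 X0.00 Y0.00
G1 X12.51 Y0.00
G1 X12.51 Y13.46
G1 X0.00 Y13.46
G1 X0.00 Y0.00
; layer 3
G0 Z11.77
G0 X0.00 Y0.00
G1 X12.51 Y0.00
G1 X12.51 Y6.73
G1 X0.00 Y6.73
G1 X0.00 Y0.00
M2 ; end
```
solid part
  facet normal 0.0000 0.0000 -1.0000
    outer loop
      vertex 12.51 26.91 0.00
      vertex 12.51 0.00 0.00
      vertex 0.00 0.00 0.00
    endloop
  endfacet
  facet normal 0.0000 0.0000 -1.0000
    outer loop
      vertex 0.00 26.91 0.00
      vertex 12.51 26.91 0.00
      vertex 0.00 0.00 0.00
    endloop
  endfacet
  facet normal 0.0000 -1.0000 0.0000
    outer loop
      vertex 0.00 0.00 0.00
      vertex 12.51 0.00 0.00
      vertex 12.51 0.00 15.70
    endloop
  endfacet
  facet normal 0.0000 -1.0000 0.0000
    outer loop
      vertex 0.00 0.00 0.00
      vertex 12.51 0.00 15.70
      vertex 0.00 0.00 15.70
    endloop
  endfacet
  facet normal 0.0000 0.5039 0.8637
    outer loop
      vertex 0.00 0.00 15.70
      vertex 12.51 0.00 15.70
      vertex 12.51 26.91 0.00
    endloop
  endfacet
  facet normal 0.0000 0.5039 0.8637
    outer loop
      vertex 0.00 0.00 15.70
      vertex 12.51 26.91 0.00
      vertex 0.00 26.91 0.00
    endloop
  endfacet
  facet normal -1.0000 0.0000 0.0000
    outer loop
      vertex 0.00 0.00 15.70
      vertex 0.00 26.91 0.00
      vertex 0.00 0.00 0.00
    endloop
  endfacet
  facet normal 1.0000 0.0000 0.0000
    outer loop
      vertex 12.51 0.00 0.00
      vertex 12.51 26.91 0.00
      vertex 12.51 0.00 15.70
    endloop
  endfacet
endsolid part

The G0 Z moves step by Δz≈3.92 mm. The G1 loops shrink linearly with z, so the solid tapers from its base footprint up to z≈15.7. Closing with a flat bottom cap and the tapered top and triangulating gives 8 facets — a wedge (ramp): 12.5 × 26.9 mm base, rising to 15.7 mm along the y=0 edge and sloping linearly to z=0 at y=26.9.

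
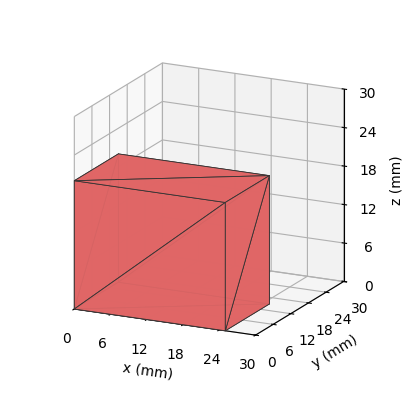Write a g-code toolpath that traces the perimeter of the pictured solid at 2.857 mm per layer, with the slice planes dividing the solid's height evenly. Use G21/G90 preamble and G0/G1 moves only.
Reading the render: the shape is a rectangular box, roughly 25 × 15 mm footprint and 20 mm tall (dimensions read to the nearest mm from the axis ticks). For the g-code, the solid's height is divided into equal slices at the stated Δz and each level perimeter traced with G1 moves after a G0 lift.

; perimeter-only toolpath
G21 ; units = mm
G90 ; absolute positioning
G28 ; home
; layer 1
G0 Z2.857
G0 X0.000 Y0.000
G1 X25.000 Y0.000
G1 X25.000 Y15.000
G1 X0.000 Y15.000
G1 X0.000 Y0.000
; layer 2
G0 Z5.714
G0 X0.000 Y0.000
G1 X25.000 Y0.000
G1 X25.000 Y15.000
G1 X0.000 Y15.000
G1 X0.000 Y0.000
; layer 3
G0 Z8.571
G0 X0.000 Y0.000
G1 X25.000 Y0.000
G1 X25.000 Y15.000
G1 X0.000 Y15.000
G1 X0.000 Y0.000
; layer 4
G0 Z11.429
G0 X0.000 Y0.000
G1 X25.000 Y0.000
G1 X25.000 Y15.000
G1 X0.000 Y15.000
G1 X0.000 Y0.000
; layer 5
G0 Z14.286
G0 X0.000 Y0.000
G1 X25.000 Y0.000
G1 X25.000 Y15.000
G1 X0.000 Y15.000
G1 X0.000 Y0.000
; layer 6
G0 Z17.143
G0 X0.000 Y0.000
G1 X25.000 Y0.000
G1 X25.000 Y15.000
G1 X0.000 Y15.000
G1 X0.000 Y0.000
; layer 7
G0 Z20.000
G0 X0.000 Y0.000
G1 X25.000 Y0.000
G1 X25.000 Y15.000
G1 X0.000 Y15.000
G1 X0.000 Y0.000
M2 ; end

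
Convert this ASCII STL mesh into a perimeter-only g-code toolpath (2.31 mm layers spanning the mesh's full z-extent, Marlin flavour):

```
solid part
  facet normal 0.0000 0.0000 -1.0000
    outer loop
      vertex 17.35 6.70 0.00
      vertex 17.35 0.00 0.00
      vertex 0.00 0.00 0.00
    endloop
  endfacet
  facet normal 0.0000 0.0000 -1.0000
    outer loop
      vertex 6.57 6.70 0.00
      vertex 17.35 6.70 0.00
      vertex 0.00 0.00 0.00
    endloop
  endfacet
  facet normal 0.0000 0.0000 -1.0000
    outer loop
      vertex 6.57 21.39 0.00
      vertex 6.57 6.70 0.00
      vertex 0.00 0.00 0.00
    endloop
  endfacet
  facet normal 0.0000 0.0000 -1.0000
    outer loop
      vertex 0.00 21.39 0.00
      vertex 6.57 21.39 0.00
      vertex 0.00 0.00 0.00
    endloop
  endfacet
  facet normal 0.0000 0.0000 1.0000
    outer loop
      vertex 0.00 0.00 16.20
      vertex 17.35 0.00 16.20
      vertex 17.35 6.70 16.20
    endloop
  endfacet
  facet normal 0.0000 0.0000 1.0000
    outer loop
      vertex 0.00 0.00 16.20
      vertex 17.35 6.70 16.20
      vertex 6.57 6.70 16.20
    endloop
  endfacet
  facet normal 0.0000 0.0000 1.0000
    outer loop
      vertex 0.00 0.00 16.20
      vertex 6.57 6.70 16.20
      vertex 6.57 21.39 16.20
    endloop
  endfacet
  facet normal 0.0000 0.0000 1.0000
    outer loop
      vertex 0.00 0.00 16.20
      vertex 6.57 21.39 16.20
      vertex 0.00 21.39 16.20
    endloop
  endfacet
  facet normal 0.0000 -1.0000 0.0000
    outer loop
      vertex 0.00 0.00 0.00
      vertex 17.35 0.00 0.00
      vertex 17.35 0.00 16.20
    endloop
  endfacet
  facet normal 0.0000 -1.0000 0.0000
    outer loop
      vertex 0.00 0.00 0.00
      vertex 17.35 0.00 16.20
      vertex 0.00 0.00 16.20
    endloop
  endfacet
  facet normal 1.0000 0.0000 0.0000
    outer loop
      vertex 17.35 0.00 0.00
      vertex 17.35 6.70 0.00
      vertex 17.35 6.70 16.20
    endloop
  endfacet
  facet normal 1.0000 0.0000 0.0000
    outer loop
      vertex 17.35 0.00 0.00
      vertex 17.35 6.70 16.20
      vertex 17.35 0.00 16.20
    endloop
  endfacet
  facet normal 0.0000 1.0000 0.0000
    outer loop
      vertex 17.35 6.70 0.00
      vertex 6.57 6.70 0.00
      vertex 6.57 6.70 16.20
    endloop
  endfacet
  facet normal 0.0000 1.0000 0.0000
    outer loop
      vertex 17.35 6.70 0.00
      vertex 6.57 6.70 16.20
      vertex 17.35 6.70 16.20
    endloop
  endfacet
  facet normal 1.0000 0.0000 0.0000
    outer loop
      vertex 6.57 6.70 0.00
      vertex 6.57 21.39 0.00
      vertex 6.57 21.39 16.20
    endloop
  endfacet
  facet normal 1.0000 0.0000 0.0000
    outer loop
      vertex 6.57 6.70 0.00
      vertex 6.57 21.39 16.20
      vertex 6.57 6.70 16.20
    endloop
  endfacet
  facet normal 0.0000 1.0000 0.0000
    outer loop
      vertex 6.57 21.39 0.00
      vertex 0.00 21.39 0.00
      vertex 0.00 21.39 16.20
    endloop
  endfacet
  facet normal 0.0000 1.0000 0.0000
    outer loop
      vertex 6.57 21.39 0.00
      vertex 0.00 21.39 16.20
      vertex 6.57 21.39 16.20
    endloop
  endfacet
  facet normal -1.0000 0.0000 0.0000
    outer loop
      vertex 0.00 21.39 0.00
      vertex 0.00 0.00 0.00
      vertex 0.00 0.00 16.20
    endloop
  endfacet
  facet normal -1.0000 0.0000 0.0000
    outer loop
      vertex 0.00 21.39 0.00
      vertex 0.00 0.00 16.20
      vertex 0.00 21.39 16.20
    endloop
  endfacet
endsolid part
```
; perimeter-only toolpath
G21 ; units = mm
G90 ; absolute positioning
G28 ; home
; layer 1
G0 Z2.31
G0 X0.00 Y0.00
G1 X17.35 Y0.00
G1 X17.35 Y6.70
G1 X6.57 Y6.70
G1 X6.57 Y21.39
G1 X0.00 Y21.39
G1 X0.00 Y0.00
; layer 2
G0 Z4.63
G0 X0.00 Y0.00
G1 X17.35 Y0.00
G1 X17.35 Y6.70
G1 X6.57 Y6.70
G1 X6.57 Y21.39
G1 X0.00 Y21.39
G1 X0.00 Y0.00
; layer 3
G0 Z6.94
G0 X0.00 Y0.00
G1 X17.35 Y0.00
G1 X17.35 Y6.70
G1 X6.57 Y6.70
G1 X6.57 Y21.39
G1 X0.00 Y21.39
G1 X0.00 Y0.00
; layer 4
G0 Z9.26
G0 X0.00 Y0.00
G1 X17.35 Y0.00
G1 X17.35 Y6.70
G1 X6.57 Y6.70
G1 X6.57 Y21.39
G1 X0.00 Y21.39
G1 X0.00 Y0.00
; layer 5
G0 Z11.57
G0 X0.00 Y0.00
G1 X17.35 Y0.00
G1 X17.35 Y6.70
G1 X6.57 Y6.70
G1 X6.57 Y21.39
G1 X0.00 Y21.39
G1 X0.00 Y0.00
; layer 6
G0 Z13.89
G0 X0.00 Y0.00
G1 X17.35 Y0.00
G1 X17.35 Y6.70
G1 X6.57 Y6.70
G1 X6.57 Y21.39
G1 X0.00 Y21.39
G1 X0.00 Y0.00
; layer 7
G0 Z16.20
G0 X0.00 Y0.00
G1 X17.35 Y0.00
G1 X17.35 Y6.70
G1 X6.57 Y6.70
G1 X6.57 Y21.39
G1 X0.00 Y21.39
G1 X0.00 Y0.00
M2 ; end

The solid is an L-shaped prism: outer 17.4 × 21.4 mm, arm thicknesses ≈ 6.7 mm (horizontal) and 6.57 mm (vertical), extruded 16.2 mm in z. Slicing at Δz = 2.31 mm — 7 equal slices spanning the solid's height, so layer i sits at z = i·h/7 — gives 7 non-empty perimeters. Each is a 6-segment closed polygon; G0 lifts to the layer z and rapids to the start vertex, then G1 traces the edges.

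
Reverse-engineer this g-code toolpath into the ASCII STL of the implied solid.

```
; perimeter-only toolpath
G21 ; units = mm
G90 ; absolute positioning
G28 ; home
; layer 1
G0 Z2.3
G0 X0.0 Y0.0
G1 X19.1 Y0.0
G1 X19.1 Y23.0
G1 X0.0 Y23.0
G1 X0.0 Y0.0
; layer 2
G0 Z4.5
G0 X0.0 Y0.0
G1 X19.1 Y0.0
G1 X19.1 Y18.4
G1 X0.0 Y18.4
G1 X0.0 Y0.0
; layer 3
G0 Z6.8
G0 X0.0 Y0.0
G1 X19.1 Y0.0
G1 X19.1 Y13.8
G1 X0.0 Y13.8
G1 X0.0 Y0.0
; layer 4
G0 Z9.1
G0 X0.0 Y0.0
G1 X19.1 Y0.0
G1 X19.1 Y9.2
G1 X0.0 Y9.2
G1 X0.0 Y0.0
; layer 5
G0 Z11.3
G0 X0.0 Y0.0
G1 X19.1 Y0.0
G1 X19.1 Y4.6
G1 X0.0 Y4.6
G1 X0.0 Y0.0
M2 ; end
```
solid part
  facet normal 0.0000 0.0000 -1.0000
    outer loop
      vertex 19.1 27.6 0.0
      vertex 19.1 0.0 0.0
      vertex 0.0 0.0 0.0
    endloop
  endfacet
  facet normal 0.0000 0.0000 -1.0000
    outer loop
      vertex 0.0 27.6 0.0
      vertex 19.1 27.6 0.0
      vertex 0.0 0.0 0.0
    endloop
  endfacet
  facet normal 0.0000 -1.0000 0.0000
    outer loop
      vertex 0.0 0.0 0.0
      vertex 19.1 0.0 0.0
      vertex 19.1 0.0 13.6
    endloop
  endfacet
  facet normal 0.0000 -1.0000 0.0000
    outer loop
      vertex 0.0 0.0 0.0
      vertex 19.1 0.0 13.6
      vertex 0.0 0.0 13.6
    endloop
  endfacet
  facet normal 0.0000 0.4420 0.8970
    outer loop
      vertex 0.0 0.0 13.6
      vertex 19.1 0.0 13.6
      vertex 19.1 27.6 0.0
    endloop
  endfacet
  facet normal 0.0000 0.4420 0.8970
    outer loop
      vertex 0.0 0.0 13.6
      vertex 19.1 27.6 0.0
      vertex 0.0 27.6 0.0
    endloop
  endfacet
  facet normal -1.0000 0.0000 0.0000
    outer loop
      vertex 0.0 0.0 13.6
      vertex 0.0 27.6 0.0
      vertex 0.0 0.0 0.0
    endloop
  endfacet
  facet normal 1.0000 0.0000 0.0000
    outer loop
      vertex 19.1 0.0 0.0
      vertex 19.1 27.6 0.0
      vertex 19.1 0.0 13.6
    endloop
  endfacet
endsolid part

The G0 Z moves step by Δz≈2.3 mm. The G1 loops shrink linearly with z, so the solid tapers from its base footprint up to z≈13.6. Closing with a flat bottom cap and the tapered top and triangulating gives 8 facets — a wedge (ramp): 19.1 × 27.6 mm base, rising to 13.6 mm along the y=0 edge and sloping linearly to z=0 at y=27.6.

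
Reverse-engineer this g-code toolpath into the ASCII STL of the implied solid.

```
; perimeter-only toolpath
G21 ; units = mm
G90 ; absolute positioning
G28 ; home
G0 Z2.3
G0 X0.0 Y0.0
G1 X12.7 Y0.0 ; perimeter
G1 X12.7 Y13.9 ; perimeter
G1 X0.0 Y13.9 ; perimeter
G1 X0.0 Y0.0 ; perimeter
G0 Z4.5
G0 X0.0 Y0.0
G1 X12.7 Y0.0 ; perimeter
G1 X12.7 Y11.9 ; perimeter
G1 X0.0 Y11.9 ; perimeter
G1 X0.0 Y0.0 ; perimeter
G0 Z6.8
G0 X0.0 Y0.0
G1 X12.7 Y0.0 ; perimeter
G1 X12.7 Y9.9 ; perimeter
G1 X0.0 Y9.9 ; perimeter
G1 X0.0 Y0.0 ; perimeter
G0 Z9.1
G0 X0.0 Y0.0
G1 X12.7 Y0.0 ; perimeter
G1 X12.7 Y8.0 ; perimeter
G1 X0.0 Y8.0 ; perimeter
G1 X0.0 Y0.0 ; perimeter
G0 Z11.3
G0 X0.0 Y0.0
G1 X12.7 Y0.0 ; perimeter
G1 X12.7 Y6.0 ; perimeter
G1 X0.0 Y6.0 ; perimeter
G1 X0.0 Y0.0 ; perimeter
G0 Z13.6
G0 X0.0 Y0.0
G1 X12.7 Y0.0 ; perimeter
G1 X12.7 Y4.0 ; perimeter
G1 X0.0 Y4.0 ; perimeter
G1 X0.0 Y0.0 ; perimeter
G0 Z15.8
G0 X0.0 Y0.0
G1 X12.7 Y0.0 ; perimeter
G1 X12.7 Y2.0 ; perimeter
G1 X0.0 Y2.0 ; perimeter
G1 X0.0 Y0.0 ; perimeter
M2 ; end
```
solid part
  facet normal 0.0000 0.0000 -1.0000
    outer loop
      vertex 12.7 15.9 0.0
      vertex 12.7 0.0 0.0
      vertex 0.0 0.0 0.0
    endloop
  endfacet
  facet normal 0.0000 0.0000 -1.0000
    outer loop
      vertex 0.0 15.9 0.0
      vertex 12.7 15.9 0.0
      vertex 0.0 0.0 0.0
    endloop
  endfacet
  facet normal 0.0000 -1.0000 0.0000
    outer loop
      vertex 0.0 0.0 0.0
      vertex 12.7 0.0 0.0
      vertex 12.7 0.0 18.1
    endloop
  endfacet
  facet normal 0.0000 -1.0000 0.0000
    outer loop
      vertex 0.0 0.0 0.0
      vertex 12.7 0.0 18.1
      vertex 0.0 0.0 18.1
    endloop
  endfacet
  facet normal 0.0000 0.7513 0.6600
    outer loop
      vertex 0.0 0.0 18.1
      vertex 12.7 0.0 18.1
      vertex 12.7 15.9 0.0
    endloop
  endfacet
  facet normal 0.0000 0.7513 0.6600
    outer loop
      vertex 0.0 0.0 18.1
      vertex 12.7 15.9 0.0
      vertex 0.0 15.9 0.0
    endloop
  endfacet
  facet normal -1.0000 0.0000 0.0000
    outer loop
      vertex 0.0 0.0 18.1
      vertex 0.0 15.9 0.0
      vertex 0.0 0.0 0.0
    endloop
  endfacet
  facet normal 1.0000 0.0000 0.0000
    outer loop
      vertex 12.7 0.0 0.0
      vertex 12.7 15.9 0.0
      vertex 12.7 0.0 18.1
    endloop
  endfacet
endsolid part

The G0 Z moves step by Δz≈2.3 mm. The G1 loops shrink linearly with z, so the solid tapers from its base footprint up to z≈18.1. Closing with a flat bottom cap and the tapered top and triangulating gives 8 facets — a wedge (ramp): 12.7 × 15.9 mm base, rising to 18.1 mm along the y=0 edge and sloping linearly to z=0 at y=15.9.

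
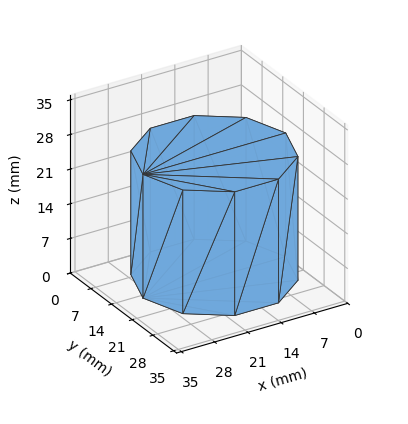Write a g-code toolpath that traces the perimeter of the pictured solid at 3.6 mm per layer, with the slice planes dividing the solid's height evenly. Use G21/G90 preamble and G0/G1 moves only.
Reading the render: the shape is a regular 10-sided prism (a cylinder approximated with 10 flat sides), circumscribed radius ≈ 15 mm, height ≈ 25 mm (dimensions read to the nearest mm from the axis ticks). For the g-code, the solid's height is divided into equal slices at the stated Δz and each level perimeter traced with G1 moves after a G0 lift.

; perimeter-only toolpath
G21 ; units = mm
G90 ; absolute positioning
G28 ; home
; layer 1
G0 Z3.6
G0 X30.0 Y15.0
G1 X27.1 Y23.8
G1 X19.6 Y29.3
G1 X10.4 Y29.3
G1 X2.9 Y23.8
G1 X0.0 Y15.0
G1 X2.9 Y6.2
G1 X10.4 Y0.7
G1 X19.6 Y0.7
G1 X27.1 Y6.2
G1 X30.0 Y15.0
; layer 2
G0 Z7.1
G0 X30.0 Y15.0
G1 X27.1 Y23.8
G1 X19.6 Y29.3
G1 X10.4 Y29.3
G1 X2.9 Y23.8
G1 X0.0 Y15.0
G1 X2.9 Y6.2
G1 X10.4 Y0.7
G1 X19.6 Y0.7
G1 X27.1 Y6.2
G1 X30.0 Y15.0
; layer 3
G0 Z10.7
G0 X30.0 Y15.0
G1 X27.1 Y23.8
G1 X19.6 Y29.3
G1 X10.4 Y29.3
G1 X2.9 Y23.8
G1 X0.0 Y15.0
G1 X2.9 Y6.2
G1 X10.4 Y0.7
G1 X19.6 Y0.7
G1 X27.1 Y6.2
G1 X30.0 Y15.0
; layer 4
G0 Z14.3
G0 X30.0 Y15.0
G1 X27.1 Y23.8
G1 X19.6 Y29.3
G1 X10.4 Y29.3
G1 X2.9 Y23.8
G1 X0.0 Y15.0
G1 X2.9 Y6.2
G1 X10.4 Y0.7
G1 X19.6 Y0.7
G1 X27.1 Y6.2
G1 X30.0 Y15.0
; layer 5
G0 Z17.9
G0 X30.0 Y15.0
G1 X27.1 Y23.8
G1 X19.6 Y29.3
G1 X10.4 Y29.3
G1 X2.9 Y23.8
G1 X0.0 Y15.0
G1 X2.9 Y6.2
G1 X10.4 Y0.7
G1 X19.6 Y0.7
G1 X27.1 Y6.2
G1 X30.0 Y15.0
; layer 6
G0 Z21.4
G0 X30.0 Y15.0
G1 X27.1 Y23.8
G1 X19.6 Y29.3
G1 X10.4 Y29.3
G1 X2.9 Y23.8
G1 X0.0 Y15.0
G1 X2.9 Y6.2
G1 X10.4 Y0.7
G1 X19.6 Y0.7
G1 X27.1 Y6.2
G1 X30.0 Y15.0
; layer 7
G0 Z25.0
G0 X30.0 Y15.0
G1 X27.1 Y23.8
G1 X19.6 Y29.3
G1 X10.4 Y29.3
G1 X2.9 Y23.8
G1 X0.0 Y15.0
G1 X2.9 Y6.2
G1 X10.4 Y0.7
G1 X19.6 Y0.7
G1 X27.1 Y6.2
G1 X30.0 Y15.0
M2 ; end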